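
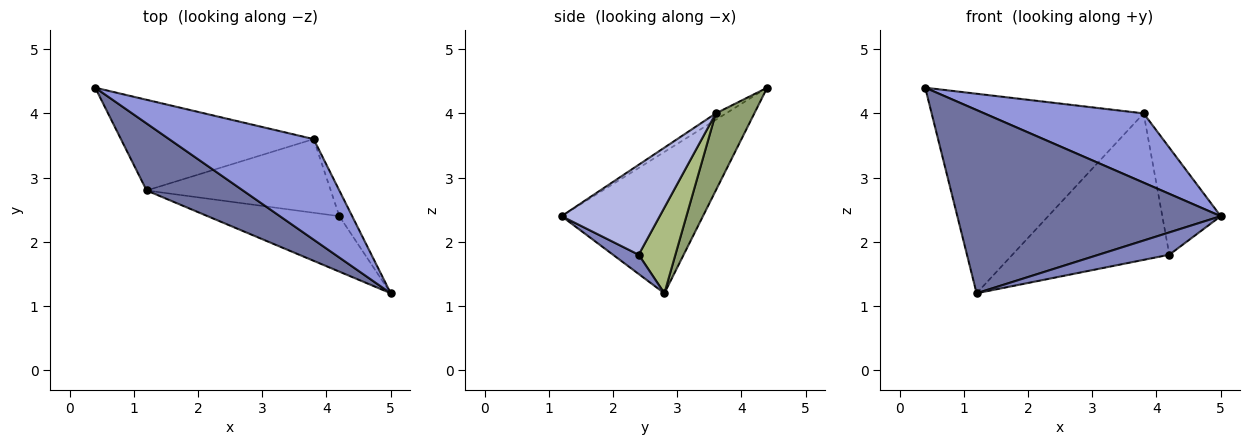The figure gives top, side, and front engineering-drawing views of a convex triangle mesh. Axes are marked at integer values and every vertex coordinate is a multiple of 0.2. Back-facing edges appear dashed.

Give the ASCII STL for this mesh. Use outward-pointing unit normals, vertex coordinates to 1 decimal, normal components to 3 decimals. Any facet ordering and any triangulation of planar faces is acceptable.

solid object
 facet normal -0.450 -0.839 0.307
  outer loop
   vertex 1.2 2.8 1.2
   vertex 5.0 1.2 2.4
   vertex 0.4 4.4 4.4
  endloop
 endfacet
 facet normal 0.135 -0.370 -0.919
  outer loop
   vertex 4.2 2.4 1.8
   vertex 5.0 1.2 2.4
   vertex 1.2 2.8 1.2
  endloop
 endfacet
 facet normal -0.037 -0.567 0.823
  outer loop
   vertex 3.8 3.6 4.0
   vertex 0.4 4.4 4.4
   vertex 5.0 1.2 2.4
  endloop
 endfacet
 facet normal 0.853 0.508 -0.122
  outer loop
   vertex 3.8 3.6 4.0
   vertex 5.0 1.2 2.4
   vertex 4.2 2.4 1.8
  endloop
 endfacet
 facet normal 0.163 0.898 -0.408
  outer loop
   vertex 3.8 3.6 4.0
   vertex 1.2 2.8 1.2
   vertex 0.4 4.4 4.4
  endloop
 endfacet
 facet normal 0.205 0.874 -0.440
  outer loop
   vertex 3.8 3.6 4.0
   vertex 4.2 2.4 1.8
   vertex 1.2 2.8 1.2
  endloop
 endfacet
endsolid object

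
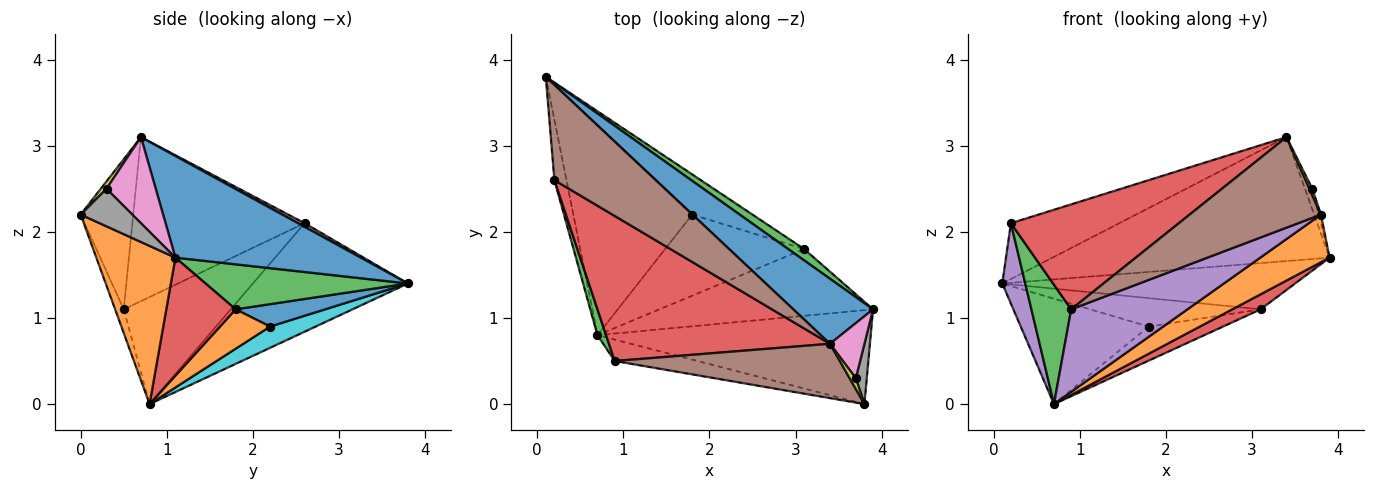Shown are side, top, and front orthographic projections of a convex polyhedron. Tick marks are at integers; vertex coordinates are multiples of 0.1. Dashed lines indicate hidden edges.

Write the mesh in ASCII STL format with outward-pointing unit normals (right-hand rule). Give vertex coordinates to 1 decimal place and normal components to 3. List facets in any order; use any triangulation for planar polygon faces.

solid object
 facet normal 0.510 0.762 0.400
  outer loop
   vertex 3.4 0.7 3.1
   vertex 3.9 1.1 1.7
   vertex 0.1 3.8 1.4
  endloop
 endfacet
 facet normal 0.459 -0.402 -0.792
  outer loop
   vertex 3.8 0.0 2.2
   vertex 0.7 0.8 0.0
   vertex 3.9 1.1 1.7
  endloop
 endfacet
 facet normal 0.557 0.806 0.198
  outer loop
   vertex 3.1 1.8 1.1
   vertex 0.1 3.8 1.4
   vertex 3.9 1.1 1.7
  endloop
 endfacet
 facet normal 0.474 -0.194 -0.859
  outer loop
   vertex 3.1 1.8 1.1
   vertex 3.9 1.1 1.7
   vertex 0.7 0.8 0.0
  endloop
 endfacet
 facet normal -0.983 -0.146 -0.109
  outer loop
   vertex 0.2 2.6 2.1
   vertex 0.1 3.8 1.4
   vertex 0.7 0.8 0.0
  endloop
 endfacet
 facet normal 0.031 0.506 0.862
  outer loop
   vertex 0.2 2.6 2.1
   vertex 3.4 0.7 3.1
   vertex 0.1 3.8 1.4
  endloop
 endfacet
 facet normal 0.920 0.138 0.368
  outer loop
   vertex 3.7 0.3 2.5
   vertex 3.9 1.1 1.7
   vertex 3.4 0.7 3.1
  endloop
 endfacet
 facet normal 0.959 0.040 0.280
  outer loop
   vertex 3.7 0.3 2.5
   vertex 3.8 0.0 2.2
   vertex 3.9 1.1 1.7
  endloop
 endfacet
 facet normal 0.717 -0.359 0.598
  outer loop
   vertex 3.7 0.3 2.5
   vertex 3.4 0.7 3.1
   vertex 3.8 0.0 2.2
  endloop
 endfacet
 facet normal 0.158 0.443 -0.882
  outer loop
   vertex 1.8 2.2 0.9
   vertex 0.7 0.8 0.0
   vertex 0.1 3.8 1.4
  endloop
 endfacet
 facet normal 0.290 0.553 -0.781
  outer loop
   vertex 1.8 2.2 0.9
   vertex 0.1 3.8 1.4
   vertex 3.1 1.8 1.1
  endloop
 endfacet
 facet normal 0.253 0.375 -0.892
  outer loop
   vertex 1.8 2.2 0.9
   vertex 3.1 1.8 1.1
   vertex 0.7 0.8 0.0
  endloop
 endfacet
 facet normal -0.935 -0.347 0.075
  outer loop
   vertex 0.9 0.5 1.1
   vertex 0.2 2.6 2.1
   vertex 0.7 0.8 0.0
  endloop
 endfacet
 facet normal -0.515 -0.502 0.694
  outer loop
   vertex 0.9 0.5 1.1
   vertex 3.4 0.7 3.1
   vertex 0.2 2.6 2.1
  endloop
 endfacet
 facet normal -0.072 -0.966 -0.250
  outer loop
   vertex 0.9 0.5 1.1
   vertex 0.7 0.8 0.0
   vertex 3.8 0.0 2.2
  endloop
 endfacet
 facet normal -0.324 -0.811 0.487
  outer loop
   vertex 0.9 0.5 1.1
   vertex 3.8 0.0 2.2
   vertex 3.4 0.7 3.1
  endloop
 endfacet
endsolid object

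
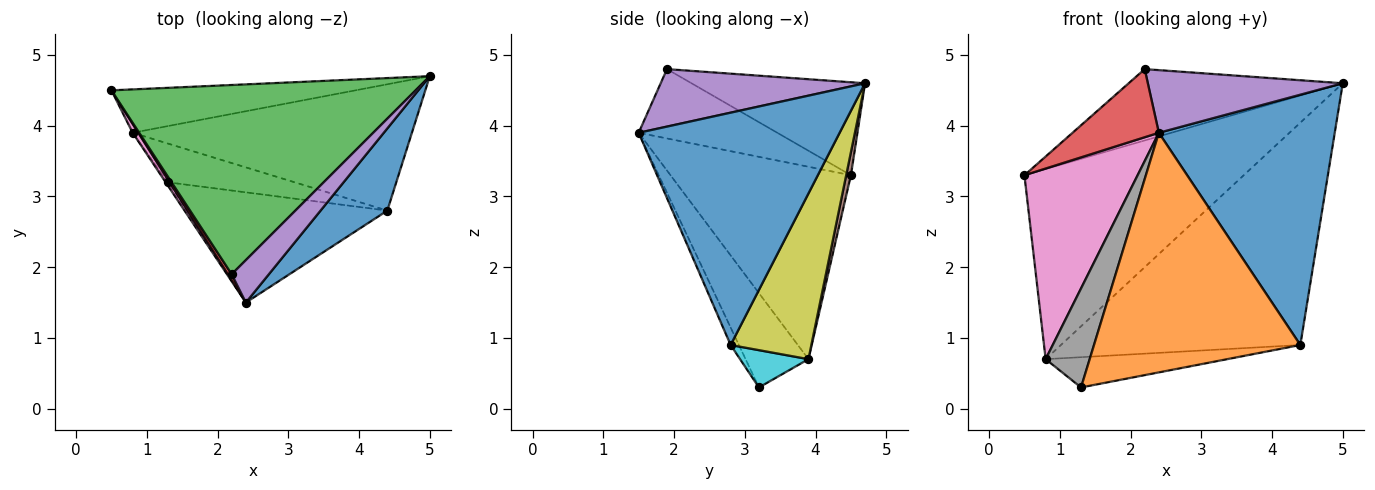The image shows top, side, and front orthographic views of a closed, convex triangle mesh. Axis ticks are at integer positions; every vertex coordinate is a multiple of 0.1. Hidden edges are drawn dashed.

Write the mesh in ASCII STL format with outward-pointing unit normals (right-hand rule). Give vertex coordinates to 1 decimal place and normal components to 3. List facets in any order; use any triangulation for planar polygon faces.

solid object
 facet normal 0.735 -0.644 0.211
  outer loop
   vertex 4.4 2.8 0.9
   vertex 5.0 4.7 4.6
   vertex 2.4 1.5 3.9
  endloop
 endfacet
 facet normal -0.036 -0.908 -0.418
  outer loop
   vertex 4.4 2.8 0.9
   vertex 2.4 1.5 3.9
   vertex 1.3 3.2 0.3
  endloop
 endfacet
 facet normal -0.275 0.339 0.900
  outer loop
   vertex 2.2 1.9 4.8
   vertex 5.0 4.7 4.6
   vertex 0.5 4.5 3.3
  endloop
 endfacet
 facet normal -0.848 -0.528 0.046
  outer loop
   vertex 2.2 1.9 4.8
   vertex 0.5 4.5 3.3
   vertex 2.4 1.5 3.9
  endloop
 endfacet
 facet normal 0.655 -0.625 0.424
  outer loop
   vertex 2.2 1.9 4.8
   vertex 2.4 1.5 3.9
   vertex 5.0 4.7 4.6
  endloop
 endfacet
 facet normal 0.021 0.975 -0.223
  outer loop
   vertex 0.8 3.9 0.7
   vertex 0.5 4.5 3.3
   vertex 5.0 4.7 4.6
  endloop
 endfacet
 facet normal -0.847 -0.531 0.025
  outer loop
   vertex 0.8 3.9 0.7
   vertex 2.4 1.5 3.9
   vertex 0.5 4.5 3.3
  endloop
 endfacet
 facet normal -0.819 -0.573 -0.020
  outer loop
   vertex 0.8 3.9 0.7
   vertex 1.3 3.2 0.3
   vertex 2.4 1.5 3.9
  endloop
 endfacet
 facet normal 0.281 0.834 -0.474
  outer loop
   vertex 0.8 3.9 0.7
   vertex 5.0 4.7 4.6
   vertex 4.4 2.8 0.9
  endloop
 endfacet
 facet normal 0.226 0.600 -0.767
  outer loop
   vertex 0.8 3.9 0.7
   vertex 4.4 2.8 0.9
   vertex 1.3 3.2 0.3
  endloop
 endfacet
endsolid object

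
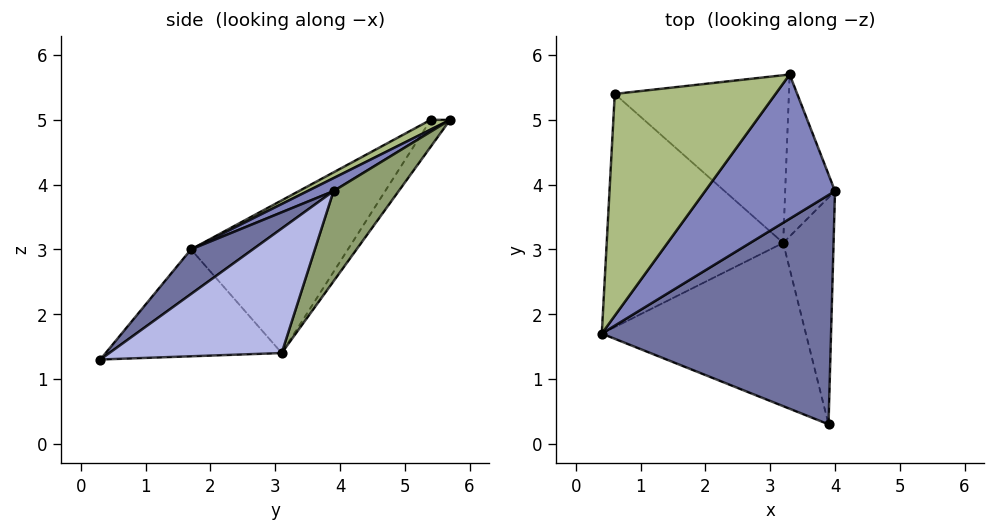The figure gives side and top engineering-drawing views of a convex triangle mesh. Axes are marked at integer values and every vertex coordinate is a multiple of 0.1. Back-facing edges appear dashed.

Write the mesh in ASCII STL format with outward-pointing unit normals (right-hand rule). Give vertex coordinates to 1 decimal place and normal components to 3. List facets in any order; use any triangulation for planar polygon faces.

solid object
 facet normal 0.155 -0.581 0.799
  outer loop
   vertex 3.9 0.3 1.3
   vertex 4.0 3.9 3.9
   vertex 0.4 1.7 3.0
  endloop
 endfacet
 facet normal 0.086 -0.495 0.865
  outer loop
   vertex 3.3 5.7 5.0
   vertex 0.4 1.7 3.0
   vertex 4.0 3.9 3.9
  endloop
 endfacet
 facet normal -0.462 -0.084 -0.883
  outer loop
   vertex 3.2 3.1 1.4
   vertex 3.9 0.3 1.3
   vertex 0.4 1.7 3.0
  endloop
 endfacet
 facet normal 0.900 0.238 -0.364
  outer loop
   vertex 3.2 3.1 1.4
   vertex 4.0 3.9 3.9
   vertex 3.9 0.3 1.3
  endloop
 endfacet
 facet normal 0.739 0.537 -0.408
  outer loop
   vertex 3.2 3.1 1.4
   vertex 3.3 5.7 5.0
   vertex 4.0 3.9 3.9
  endloop
 endfacet
 facet normal 0.053 -0.477 0.877
  outer loop
   vertex 0.6 5.4 5.0
   vertex 0.4 1.7 3.0
   vertex 3.3 5.7 5.0
  endloop
 endfacet
 facet normal -0.598 0.406 -0.691
  outer loop
   vertex 0.6 5.4 5.0
   vertex 3.2 3.1 1.4
   vertex 0.4 1.7 3.0
  endloop
 endfacet
 facet normal -0.090 0.809 -0.581
  outer loop
   vertex 0.6 5.4 5.0
   vertex 3.3 5.7 5.0
   vertex 3.2 3.1 1.4
  endloop
 endfacet
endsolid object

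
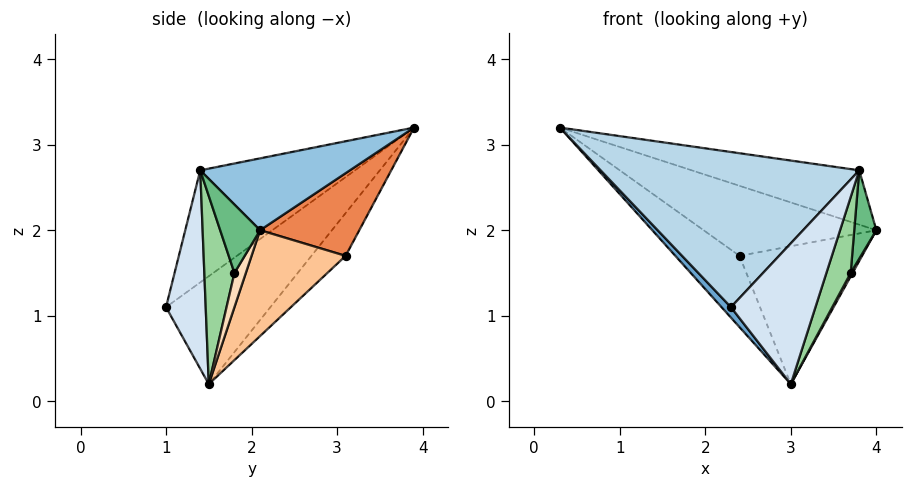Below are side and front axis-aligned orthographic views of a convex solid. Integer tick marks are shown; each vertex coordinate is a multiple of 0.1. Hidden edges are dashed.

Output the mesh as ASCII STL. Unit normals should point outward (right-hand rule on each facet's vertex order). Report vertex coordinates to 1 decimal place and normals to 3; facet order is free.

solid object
 facet normal -0.768 -0.069 -0.636
  outer loop
   vertex 3.0 1.5 0.2
   vertex 2.3 1.0 1.1
   vertex 0.3 3.9 3.2
  endloop
 endfacet
 facet normal 0.486 0.544 0.683
  outer loop
   vertex 3.8 1.4 2.7
   vertex 4.0 2.1 2.0
   vertex 0.3 3.9 3.2
  endloop
 endfacet
 facet normal -0.421 -0.704 0.571
  outer loop
   vertex 3.8 1.4 2.7
   vertex 0.3 3.9 3.2
   vertex 2.3 1.0 1.1
  endloop
 endfacet
 facet normal 0.419 -0.892 -0.170
  outer loop
   vertex 3.8 1.4 2.7
   vertex 2.3 1.0 1.1
   vertex 3.0 1.5 0.2
  endloop
 endfacet
 facet normal 0.485 0.844 0.228
  outer loop
   vertex 2.4 3.1 1.7
   vertex 0.3 3.9 3.2
   vertex 4.0 2.1 2.0
  endloop
 endfacet
 facet normal -0.312 0.585 -0.749
  outer loop
   vertex 2.4 3.1 1.7
   vertex 3.0 1.5 0.2
   vertex 0.3 3.9 3.2
  endloop
 endfacet
 facet normal 0.521 0.679 -0.516
  outer loop
   vertex 2.4 3.1 1.7
   vertex 4.0 2.1 2.0
   vertex 3.0 1.5 0.2
  endloop
 endfacet
 facet normal 0.885 -0.147 -0.442
  outer loop
   vertex 3.7 1.8 1.5
   vertex 3.0 1.5 0.2
   vertex 4.0 2.1 2.0
  endloop
 endfacet
 facet normal 0.852 -0.472 -0.228
  outer loop
   vertex 3.7 1.8 1.5
   vertex 4.0 2.1 2.0
   vertex 3.8 1.4 2.7
  endloop
 endfacet
 facet normal 0.751 -0.606 -0.264
  outer loop
   vertex 3.7 1.8 1.5
   vertex 3.8 1.4 2.7
   vertex 3.0 1.5 0.2
  endloop
 endfacet
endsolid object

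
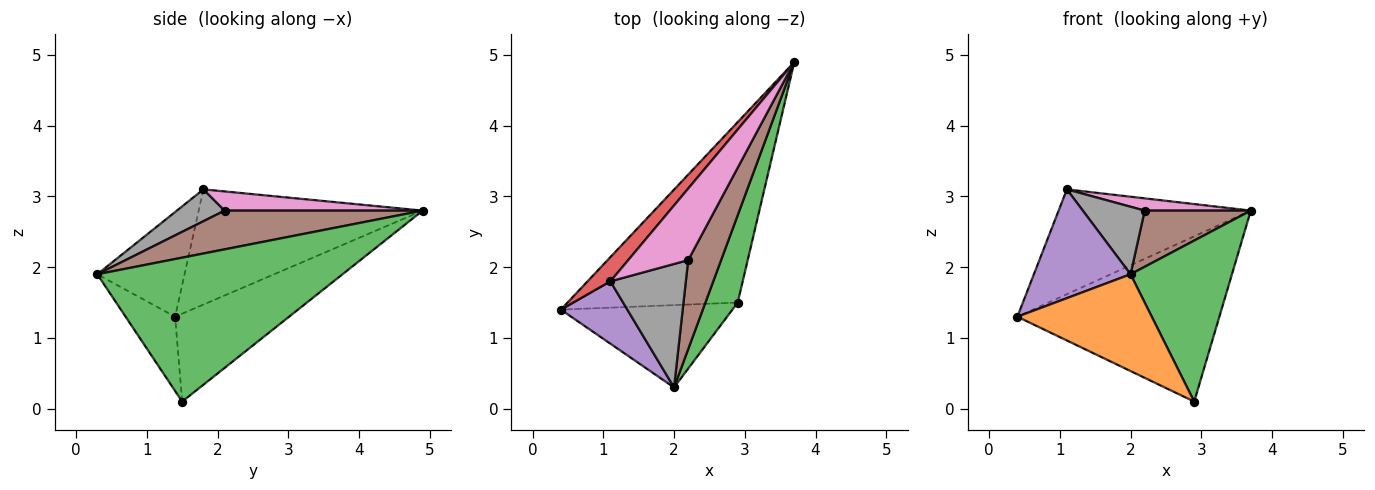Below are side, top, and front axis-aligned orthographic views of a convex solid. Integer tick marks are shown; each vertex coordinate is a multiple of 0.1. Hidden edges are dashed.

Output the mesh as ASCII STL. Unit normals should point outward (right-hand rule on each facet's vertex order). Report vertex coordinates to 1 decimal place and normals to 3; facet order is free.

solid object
 facet normal -0.356 0.631 -0.689
  outer loop
   vertex 2.9 1.5 0.1
   vertex 0.4 1.4 1.3
   vertex 3.7 4.9 2.8
  endloop
 endfacet
 facet normal -0.270 -0.733 -0.624
  outer loop
   vertex 2.9 1.5 0.1
   vertex 2.0 0.3 1.9
   vertex 0.4 1.4 1.3
  endloop
 endfacet
 facet normal 0.905 -0.374 0.203
  outer loop
   vertex 2.9 1.5 0.1
   vertex 3.7 4.9 2.8
   vertex 2.0 0.3 1.9
  endloop
 endfacet
 facet normal -0.751 0.644 0.149
  outer loop
   vertex 1.1 1.8 3.1
   vertex 3.7 4.9 2.8
   vertex 0.4 1.4 1.3
  endloop
 endfacet
 facet normal -0.616 -0.683 0.392
  outer loop
   vertex 1.1 1.8 3.1
   vertex 0.4 1.4 1.3
   vertex 2.0 0.3 1.9
  endloop
 endfacet
 facet normal 0.706 -0.378 0.599
  outer loop
   vertex 2.2 2.1 2.8
   vertex 2.0 0.3 1.9
   vertex 3.7 4.9 2.8
  endloop
 endfacet
 facet normal 0.300 -0.161 0.940
  outer loop
   vertex 2.2 2.1 2.8
   vertex 3.7 4.9 2.8
   vertex 1.1 1.8 3.1
  endloop
 endfacet
 facet normal 0.347 -0.450 0.823
  outer loop
   vertex 2.2 2.1 2.8
   vertex 1.1 1.8 3.1
   vertex 2.0 0.3 1.9
  endloop
 endfacet
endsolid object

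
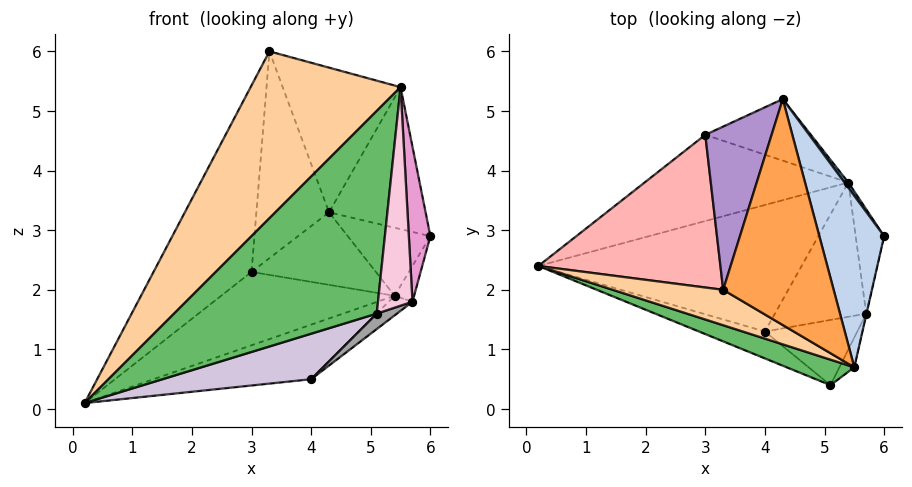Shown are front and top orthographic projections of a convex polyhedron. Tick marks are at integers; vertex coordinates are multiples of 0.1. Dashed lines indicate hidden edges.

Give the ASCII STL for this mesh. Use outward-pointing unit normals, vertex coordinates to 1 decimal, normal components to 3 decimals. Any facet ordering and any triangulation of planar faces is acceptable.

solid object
 facet normal 0.807 0.589 0.046
  outer loop
   vertex 5.4 3.8 1.9
   vertex 4.3 5.2 3.3
   vertex 6.0 2.9 2.9
  endloop
 endfacet
 facet normal 0.722 0.441 0.533
  outer loop
   vertex 5.5 0.7 5.4
   vertex 6.0 2.9 2.9
   vertex 4.3 5.2 3.3
  endloop
 endfacet
 facet normal 0.481 0.473 0.738
  outer loop
   vertex 5.5 0.7 5.4
   vertex 4.3 5.2 3.3
   vertex 3.3 2.0 6.0
  endloop
 endfacet
 facet normal -0.462 -0.867 0.184
  outer loop
   vertex 5.5 0.7 5.4
   vertex 3.3 2.0 6.0
   vertex 0.2 2.4 0.1
  endloop
 endfacet
 facet normal -0.405 -0.907 0.114
  outer loop
   vertex 5.5 0.7 5.4
   vertex 0.2 2.4 0.1
   vertex 5.1 0.4 1.6
  endloop
 endfacet
 facet normal 0.089 0.646 -0.759
  outer loop
   vertex 3.0 4.6 2.3
   vertex 5.4 3.8 1.9
   vertex 0.2 2.4 0.1
  endloop
 endfacet
 facet normal 0.145 0.754 -0.641
  outer loop
   vertex 3.0 4.6 2.3
   vertex 4.3 5.2 3.3
   vertex 5.4 3.8 1.9
  endloop
 endfacet
 facet normal -0.742 0.519 0.425
  outer loop
   vertex 3.0 4.6 2.3
   vertex 0.2 2.4 0.1
   vertex 3.3 2.0 6.0
  endloop
 endfacet
 facet normal -0.643 0.601 0.475
  outer loop
   vertex 3.0 4.6 2.3
   vertex 3.3 2.0 6.0
   vertex 4.3 5.2 3.3
  endloop
 endfacet
 facet normal -0.192 -0.845 -0.499
  outer loop
   vertex 4.0 1.3 0.5
   vertex 5.1 0.4 1.6
   vertex 0.2 2.4 0.1
  endloop
 endfacet
 facet normal 0.207 0.387 -0.898
  outer loop
   vertex 4.0 1.3 0.5
   vertex 0.2 2.4 0.1
   vertex 5.4 3.8 1.9
  endloop
 endfacet
 facet normal 0.900 0.141 -0.413
  outer loop
   vertex 5.7 1.6 1.8
   vertex 5.4 3.8 1.9
   vertex 6.0 2.9 2.9
  endloop
 endfacet
 facet normal 0.975 -0.223 -0.002
  outer loop
   vertex 5.7 1.6 1.8
   vertex 6.0 2.9 2.9
   vertex 5.5 0.7 5.4
  endloop
 endfacet
 facet normal 0.897 -0.438 -0.060
  outer loop
   vertex 5.7 1.6 1.8
   vertex 5.5 0.7 5.4
   vertex 5.1 0.4 1.6
  endloop
 endfacet
 facet normal 0.617 -0.181 -0.766
  outer loop
   vertex 5.7 1.6 1.8
   vertex 5.1 0.4 1.6
   vertex 4.0 1.3 0.5
  endloop
 endfacet
 facet normal 0.590 0.117 -0.799
  outer loop
   vertex 5.7 1.6 1.8
   vertex 4.0 1.3 0.5
   vertex 5.4 3.8 1.9
  endloop
 endfacet
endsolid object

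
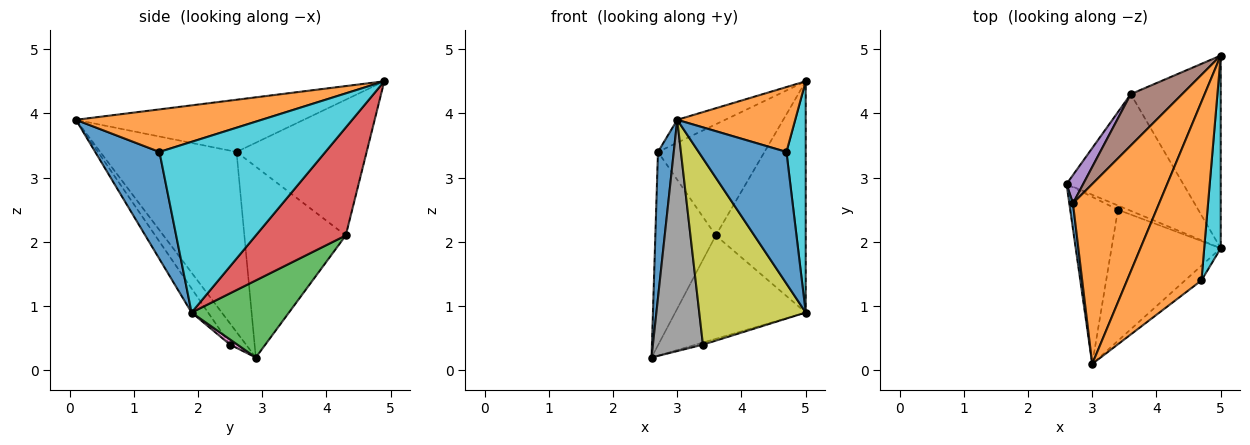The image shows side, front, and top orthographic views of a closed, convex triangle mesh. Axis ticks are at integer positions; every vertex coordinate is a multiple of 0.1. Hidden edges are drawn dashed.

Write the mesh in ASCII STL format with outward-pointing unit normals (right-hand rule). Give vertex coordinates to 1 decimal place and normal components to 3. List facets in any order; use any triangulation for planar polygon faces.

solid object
 facet normal -0.993 -0.115 0.020
  outer loop
   vertex 2.7 2.6 3.4
   vertex 2.6 2.9 0.2
   vertex 3.0 0.1 3.9
  endloop
 endfacet
 facet normal -0.515 0.108 0.850
  outer loop
   vertex 2.7 2.6 3.4
   vertex 3.0 0.1 3.9
   vertex 5.0 4.9 4.5
  endloop
 endfacet
 facet normal 0.443 0.594 -0.671
  outer loop
   vertex 3.6 4.3 2.1
   vertex 5.0 1.9 0.9
   vertex 2.6 2.9 0.2
  endloop
 endfacet
 facet normal 0.609 0.609 -0.508
  outer loop
   vertex 3.6 4.3 2.1
   vertex 5.0 4.9 4.5
   vertex 5.0 1.9 0.9
  endloop
 endfacet
 facet normal -0.857 0.511 0.075
  outer loop
   vertex 3.6 4.3 2.1
   vertex 2.6 2.9 0.2
   vertex 2.7 2.6 3.4
  endloop
 endfacet
 facet normal -0.742 0.608 0.281
  outer loop
   vertex 3.6 4.3 2.1
   vertex 2.7 2.6 3.4
   vertex 5.0 4.9 4.5
  endloop
 endfacet
 facet normal 0.408 0.408 -0.816
  outer loop
   vertex 3.4 2.5 0.4
   vertex 2.6 2.9 0.2
   vertex 5.0 1.9 0.9
  endloop
 endfacet
 facet normal -0.251 -0.785 -0.567
  outer loop
   vertex 3.4 2.5 0.4
   vertex 3.0 0.1 3.9
   vertex 2.6 2.9 0.2
  endloop
 endfacet
 facet normal -0.126 -0.811 -0.571
  outer loop
   vertex 3.4 2.5 0.4
   vertex 5.0 1.9 0.9
   vertex 3.0 0.1 3.9
  endloop
 endfacet
 facet normal 0.989 -0.115 0.096
  outer loop
   vertex 4.7 1.4 3.4
   vertex 5.0 1.9 0.9
   vertex 5.0 4.9 4.5
  endloop
 endfacet
 facet normal 0.588 -0.804 -0.090
  outer loop
   vertex 4.7 1.4 3.4
   vertex 3.0 0.1 3.9
   vertex 5.0 1.9 0.9
  endloop
 endfacet
 facet normal 0.473 -0.301 0.828
  outer loop
   vertex 4.7 1.4 3.4
   vertex 5.0 4.9 4.5
   vertex 3.0 0.1 3.9
  endloop
 endfacet
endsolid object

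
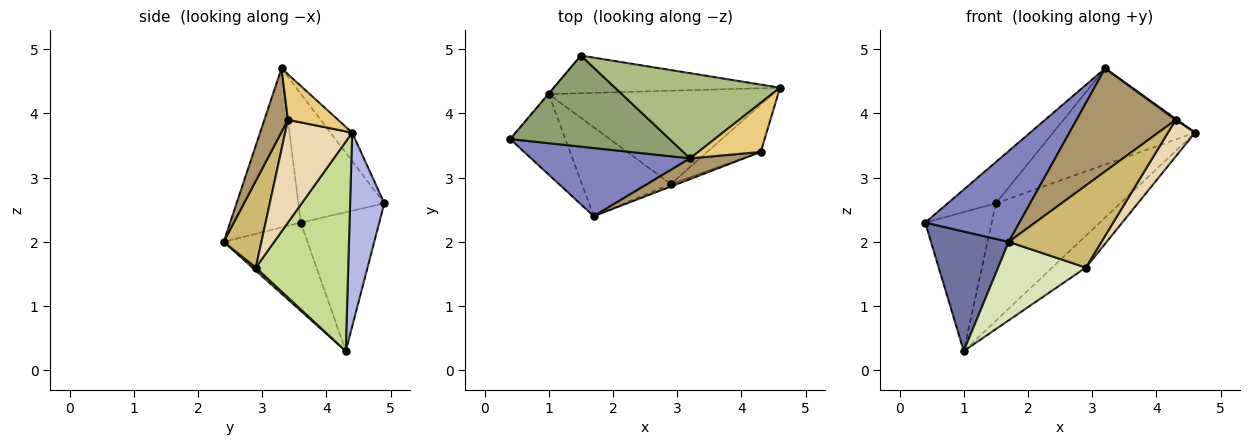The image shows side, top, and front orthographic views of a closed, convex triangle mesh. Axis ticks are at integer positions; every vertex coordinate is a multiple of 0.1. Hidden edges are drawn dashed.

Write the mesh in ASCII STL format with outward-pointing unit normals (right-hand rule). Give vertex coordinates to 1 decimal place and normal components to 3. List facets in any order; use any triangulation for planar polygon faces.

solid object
 facet normal -0.667 -0.618 -0.416
  outer loop
   vertex 1.0 4.3 0.3
   vertex 1.7 2.4 2.0
   vertex 0.4 3.6 2.3
  endloop
 endfacet
 facet normal -0.514 -0.686 0.514
  outer loop
   vertex 3.2 3.3 4.7
   vertex 0.4 3.6 2.3
   vertex 1.7 2.4 2.0
  endloop
 endfacet
 facet normal -0.763 0.646 -0.003
  outer loop
   vertex 1.5 4.9 2.6
   vertex 1.0 4.3 0.3
   vertex 0.4 3.6 2.3
  endloop
 endfacet
 facet normal 0.253 0.921 -0.295
  outer loop
   vertex 1.5 4.9 2.6
   vertex 4.6 4.4 3.7
   vertex 1.0 4.3 0.3
  endloop
 endfacet
 facet normal -0.593 0.333 0.733
  outer loop
   vertex 1.5 4.9 2.6
   vertex 0.4 3.6 2.3
   vertex 3.2 3.3 4.7
  endloop
 endfacet
 facet normal -0.114 0.744 0.659
  outer loop
   vertex 1.5 4.9 2.6
   vertex 3.2 3.3 4.7
   vertex 4.6 4.4 3.7
  endloop
 endfacet
 facet normal 0.663 0.241 -0.709
  outer loop
   vertex 2.9 2.9 1.6
   vertex 1.0 4.3 0.3
   vertex 4.6 4.4 3.7
  endloop
 endfacet
 facet normal 0.026 -0.661 -0.750
  outer loop
   vertex 2.9 2.9 1.6
   vertex 1.7 2.4 2.0
   vertex 1.0 4.3 0.3
  endloop
 endfacet
 facet normal 0.227 -0.955 0.192
  outer loop
   vertex 4.3 3.4 3.9
   vertex 3.2 3.3 4.7
   vertex 1.7 2.4 2.0
  endloop
 endfacet
 facet normal 0.377 -0.926 -0.028
  outer loop
   vertex 4.3 3.4 3.9
   vertex 1.7 2.4 2.0
   vertex 2.9 2.9 1.6
  endloop
 endfacet
 facet normal 0.589 -0.015 0.808
  outer loop
   vertex 4.3 3.4 3.9
   vertex 4.6 4.4 3.7
   vertex 3.2 3.3 4.7
  endloop
 endfacet
 facet normal 0.835 -0.337 -0.435
  outer loop
   vertex 4.3 3.4 3.9
   vertex 2.9 2.9 1.6
   vertex 4.6 4.4 3.7
  endloop
 endfacet
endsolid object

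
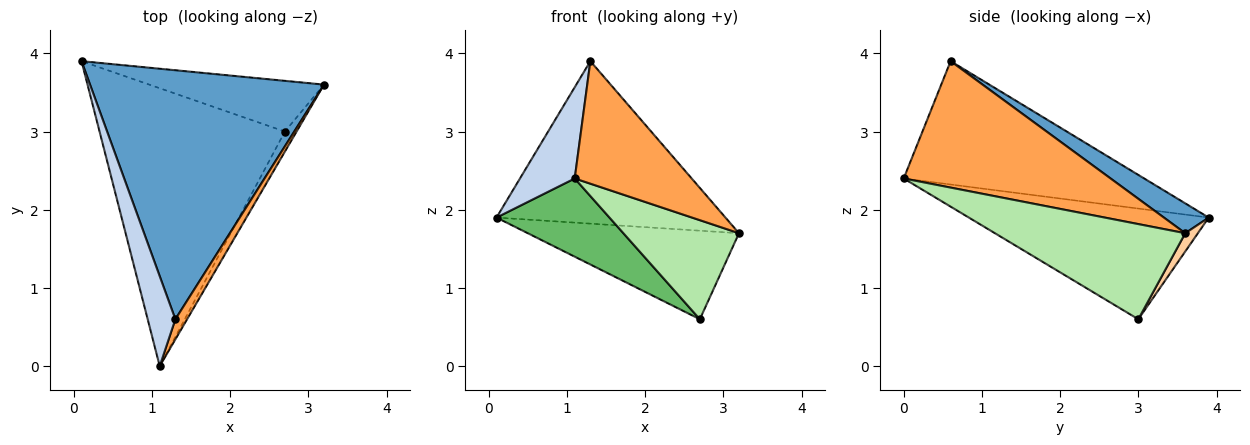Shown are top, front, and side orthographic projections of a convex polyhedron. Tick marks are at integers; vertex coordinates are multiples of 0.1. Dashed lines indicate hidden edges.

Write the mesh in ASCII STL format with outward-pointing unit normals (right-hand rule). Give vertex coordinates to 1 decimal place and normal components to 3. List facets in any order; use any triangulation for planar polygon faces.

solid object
 facet normal 0.106 0.543 0.833
  outer loop
   vertex 1.3 0.6 3.9
   vertex 3.2 3.6 1.7
   vertex 0.1 3.9 1.9
  endloop
 endfacet
 facet normal -0.953 -0.217 0.214
  outer loop
   vertex 1.3 0.6 3.9
   vertex 0.1 3.9 1.9
   vertex 1.1 0.0 2.4
  endloop
 endfacet
 facet normal 0.868 -0.491 0.081
  outer loop
   vertex 1.3 0.6 3.9
   vertex 1.1 0.0 2.4
   vertex 3.2 3.6 1.7
  endloop
 endfacet
 facet normal 0.052 0.867 -0.496
  outer loop
   vertex 2.7 3.0 0.6
   vertex 0.1 3.9 1.9
   vertex 3.2 3.6 1.7
  endloop
 endfacet
 facet normal -0.499 -0.235 -0.834
  outer loop
   vertex 2.7 3.0 0.6
   vertex 1.1 0.0 2.4
   vertex 0.1 3.9 1.9
  endloop
 endfacet
 facet normal 0.850 -0.516 -0.105
  outer loop
   vertex 2.7 3.0 0.6
   vertex 3.2 3.6 1.7
   vertex 1.1 0.0 2.4
  endloop
 endfacet
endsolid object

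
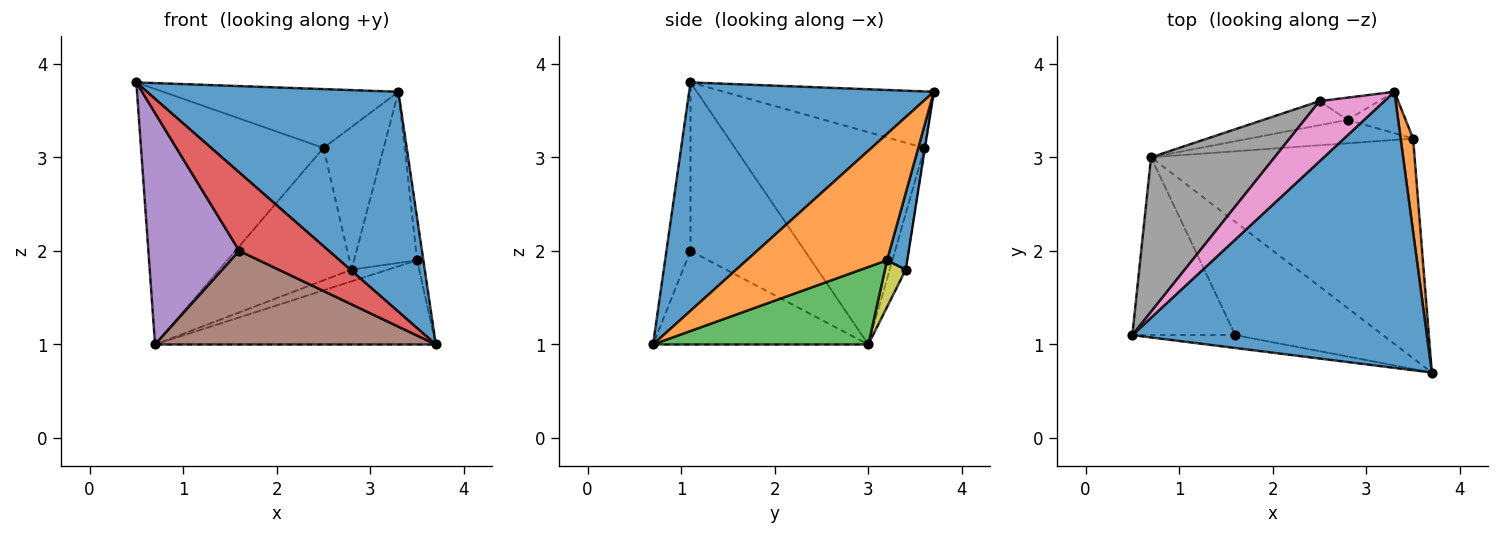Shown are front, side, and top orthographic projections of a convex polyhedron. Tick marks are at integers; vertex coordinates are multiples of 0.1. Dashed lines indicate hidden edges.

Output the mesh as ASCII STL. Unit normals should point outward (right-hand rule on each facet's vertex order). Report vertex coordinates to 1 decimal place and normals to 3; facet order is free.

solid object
 facet normal 0.519 -0.533 0.669
  outer loop
   vertex 3.3 3.7 3.7
   vertex 0.5 1.1 3.8
   vertex 3.7 0.7 1.0
  endloop
 endfacet
 facet normal 0.994 0.044 0.098
  outer loop
   vertex 3.5 3.2 1.9
   vertex 3.3 3.7 3.7
   vertex 3.7 0.7 1.0
  endloop
 endfacet
 facet normal 0.265 0.345 -0.900
  outer loop
   vertex 3.5 3.2 1.9
   vertex 3.7 0.7 1.0
   vertex 0.7 3.0 1.0
  endloop
 endfacet
 facet normal -0.256 -0.954 -0.157
  outer loop
   vertex 1.6 1.1 2.0
   vertex 3.7 0.7 1.0
   vertex 0.5 1.1 3.8
  endloop
 endfacet
 facet normal -0.706 -0.562 -0.431
  outer loop
   vertex 1.6 1.1 2.0
   vertex 0.5 1.1 3.8
   vertex 0.7 3.0 1.0
  endloop
 endfacet
 facet normal -0.439 -0.572 -0.693
  outer loop
   vertex 1.6 1.1 2.0
   vertex 0.7 3.0 1.0
   vertex 3.7 0.7 1.0
  endloop
 endfacet
 facet normal -0.529 0.593 0.607
  outer loop
   vertex 2.5 3.6 3.1
   vertex 0.5 1.1 3.8
   vertex 3.3 3.7 3.7
  endloop
 endfacet
 facet normal -0.664 0.640 0.387
  outer loop
   vertex 2.5 3.6 3.1
   vertex 0.7 3.0 1.0
   vertex 0.5 1.1 3.8
  endloop
 endfacet
 facet normal 0.248 0.433 -0.867
  outer loop
   vertex 2.8 3.4 1.8
   vertex 3.5 3.2 1.9
   vertex 0.7 3.0 1.0
  endloop
 endfacet
 facet normal -0.118 0.977 -0.178
  outer loop
   vertex 2.8 3.4 1.8
   vertex 0.7 3.0 1.0
   vertex 2.5 3.6 3.1
  endloop
 endfacet
 facet normal 0.297 0.928 -0.225
  outer loop
   vertex 2.8 3.4 1.8
   vertex 3.3 3.7 3.7
   vertex 3.5 3.2 1.9
  endloop
 endfacet
 facet normal -0.008 0.988 -0.154
  outer loop
   vertex 2.8 3.4 1.8
   vertex 2.5 3.6 3.1
   vertex 3.3 3.7 3.7
  endloop
 endfacet
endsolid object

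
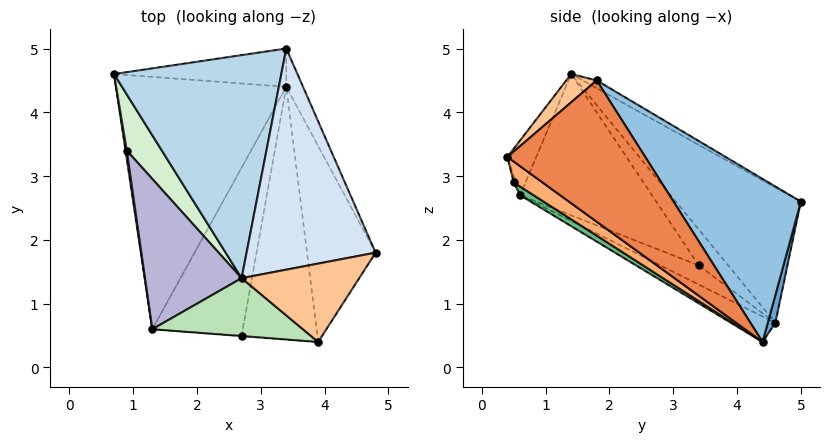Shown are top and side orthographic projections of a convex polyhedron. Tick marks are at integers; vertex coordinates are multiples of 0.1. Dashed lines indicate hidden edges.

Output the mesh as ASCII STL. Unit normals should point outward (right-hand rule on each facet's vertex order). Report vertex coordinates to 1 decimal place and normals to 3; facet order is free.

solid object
 facet normal 0.042 0.964 -0.263
  outer loop
   vertex 3.4 4.4 0.4
   vertex 0.7 4.6 0.7
   vertex 3.4 5.0 2.6
  endloop
 endfacet
 facet normal 0.932 0.351 -0.096
  outer loop
   vertex 3.4 4.4 0.4
   vertex 3.4 5.0 2.6
   vertex 4.8 1.8 4.5
  endloop
 endfacet
 facet normal -0.550 0.485 0.680
  outer loop
   vertex 2.7 1.4 4.6
   vertex 3.4 5.0 2.6
   vertex 0.7 4.6 0.7
  endloop
 endfacet
 facet normal -0.052 0.493 0.869
  outer loop
   vertex 2.7 1.4 4.6
   vertex 4.8 1.8 4.5
   vertex 3.4 5.0 2.6
  endloop
 endfacet
 facet normal 0.881 -0.200 -0.428
  outer loop
   vertex 3.9 0.4 3.3
   vertex 3.4 4.4 0.4
   vertex 4.8 1.8 4.5
  endloop
 endfacet
 facet normal 0.221 -0.554 -0.802
  outer loop
   vertex 3.9 0.4 3.3
   vertex 2.7 0.5 2.9
   vertex 3.4 4.4 0.4
  endloop
 endfacet
 facet normal 0.167 -0.701 0.693
  outer loop
   vertex 3.9 0.4 3.3
   vertex 4.8 1.8 4.5
   vertex 2.7 1.4 4.6
  endloop
 endfacet
 facet normal -0.132 -0.459 -0.879
  outer loop
   vertex 1.3 0.6 2.7
   vertex 0.7 4.6 0.7
   vertex 3.4 4.4 0.4
  endloop
 endfacet
 facet normal 0.080 -0.548 -0.833
  outer loop
   vertex 1.3 0.6 2.7
   vertex 3.4 4.4 0.4
   vertex 2.7 0.5 2.9
  endloop
 endfacet
 facet normal -0.062 -0.996 -0.062
  outer loop
   vertex 1.3 0.6 2.7
   vertex 2.7 0.5 2.9
   vertex 3.9 0.4 3.3
  endloop
 endfacet
 facet normal -0.179 -0.853 0.491
  outer loop
   vertex 1.3 0.6 2.7
   vertex 3.9 0.4 3.3
   vertex 2.7 1.4 4.6
  endloop
 endfacet
 facet normal -0.663 0.376 0.648
  outer loop
   vertex 0.9 3.4 1.6
   vertex 2.7 1.4 4.6
   vertex 0.7 4.6 0.7
  endloop
 endfacet
 facet normal -0.991 -0.116 0.066
  outer loop
   vertex 0.9 3.4 1.6
   vertex 0.7 4.6 0.7
   vertex 1.3 0.6 2.7
  endloop
 endfacet
 facet normal -0.821 0.103 0.561
  outer loop
   vertex 0.9 3.4 1.6
   vertex 1.3 0.6 2.7
   vertex 2.7 1.4 4.6
  endloop
 endfacet
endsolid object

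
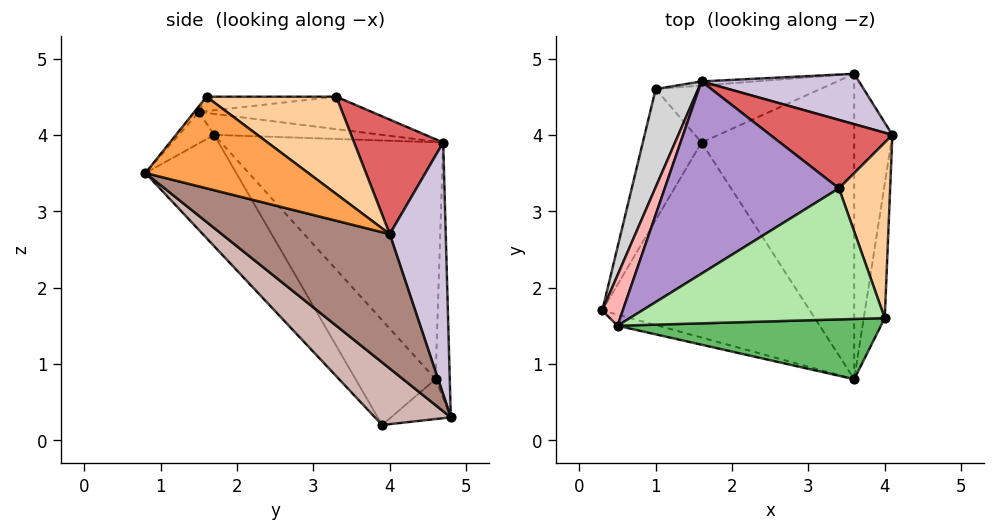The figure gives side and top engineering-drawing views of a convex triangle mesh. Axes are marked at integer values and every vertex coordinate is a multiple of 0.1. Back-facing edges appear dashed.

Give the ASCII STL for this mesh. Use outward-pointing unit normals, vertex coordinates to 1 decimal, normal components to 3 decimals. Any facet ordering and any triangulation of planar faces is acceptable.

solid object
 facet normal -0.296 -0.779 -0.552
  outer loop
   vertex 1.6 3.9 0.2
   vertex 3.6 0.8 3.5
   vertex 0.3 1.7 4.0
  endloop
 endfacet
 facet normal -0.297 -0.874 -0.385
  outer loop
   vertex 0.5 1.5 4.3
   vertex 0.3 1.7 4.0
   vertex 3.6 0.8 3.5
  endloop
 endfacet
 facet normal 0.954 -0.204 -0.219
  outer loop
   vertex 4.0 1.6 4.5
   vertex 3.6 0.8 3.5
   vertex 4.1 4.0 2.7
  endloop
 endfacet
 facet normal 0.845 0.298 0.444
  outer loop
   vertex 4.0 1.6 4.5
   vertex 4.1 4.0 2.7
   vertex 3.4 3.3 4.5
  endloop
 endfacet
 facet normal -0.014 -0.778 0.628
  outer loop
   vertex 4.0 1.6 4.5
   vertex 0.5 1.5 4.3
   vertex 3.6 0.8 3.5
  endloop
 endfacet
 facet normal -0.056 -0.020 0.998
  outer loop
   vertex 4.0 1.6 4.5
   vertex 3.4 3.3 4.5
   vertex 0.5 1.5 4.3
  endloop
 endfacet
 facet normal 0.440 0.766 0.469
  outer loop
   vertex 1.6 4.7 3.9
   vertex 3.4 3.3 4.5
   vertex 4.1 4.0 2.7
  endloop
 endfacet
 facet normal -0.679 0.316 0.663
  outer loop
   vertex 1.6 4.7 3.9
   vertex 0.3 1.7 4.0
   vertex 0.5 1.5 4.3
  endloop
 endfacet
 facet normal -0.180 0.183 0.967
  outer loop
   vertex 1.6 4.7 3.9
   vertex 0.5 1.5 4.3
   vertex 3.4 3.3 4.5
  endloop
 endfacet
 facet normal 0.362 0.904 0.226
  outer loop
   vertex 3.6 4.8 0.3
   vertex 1.6 4.7 3.9
   vertex 4.1 4.0 2.7
  endloop
 endfacet
 facet normal 0.940 -0.214 -0.267
  outer loop
   vertex 3.6 4.8 0.3
   vertex 4.1 4.0 2.7
   vertex 3.6 0.8 3.5
  endloop
 endfacet
 facet normal 0.305 -0.595 -0.744
  outer loop
   vertex 3.6 4.8 0.3
   vertex 3.6 0.8 3.5
   vertex 1.6 3.9 0.2
  endloop
 endfacet
 facet normal -0.199 0.534 -0.822
  outer loop
   vertex 1.0 4.6 0.8
   vertex 3.6 4.8 0.3
   vertex 1.6 3.9 0.2
  endloop
 endfacet
 facet normal -0.080 0.997 -0.017
  outer loop
   vertex 1.0 4.6 0.8
   vertex 1.6 4.7 3.9
   vertex 3.6 4.8 0.3
  endloop
 endfacet
 facet normal -0.829 -0.312 -0.464
  outer loop
   vertex 1.0 4.6 0.8
   vertex 1.6 3.9 0.2
   vertex 0.3 1.7 4.0
  endloop
 endfacet
 facet normal -0.903 0.397 0.162
  outer loop
   vertex 1.0 4.6 0.8
   vertex 0.3 1.7 4.0
   vertex 1.6 4.7 3.9
  endloop
 endfacet
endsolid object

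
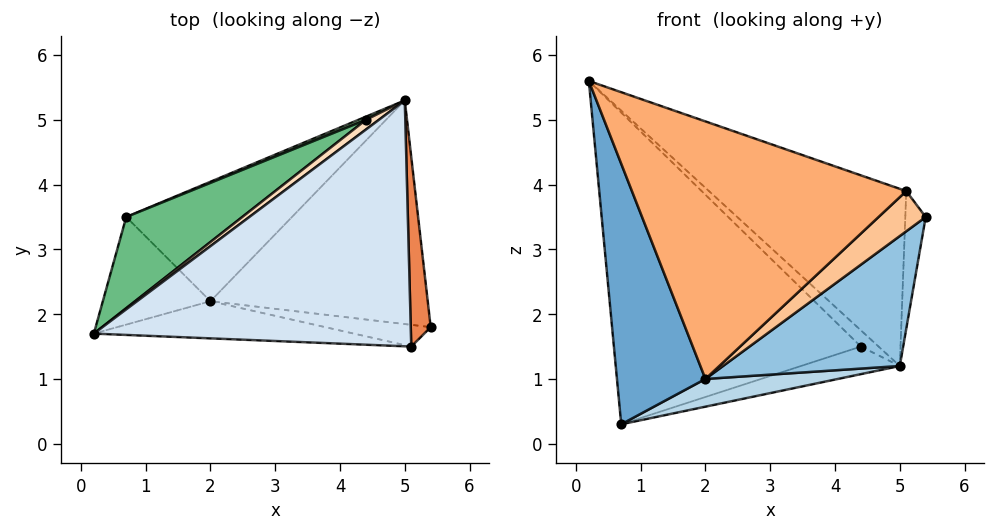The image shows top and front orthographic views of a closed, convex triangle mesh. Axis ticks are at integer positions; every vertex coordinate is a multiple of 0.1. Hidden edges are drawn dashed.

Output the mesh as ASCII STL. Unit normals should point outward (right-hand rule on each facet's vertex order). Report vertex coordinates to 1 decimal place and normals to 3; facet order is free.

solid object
 facet normal -0.584 -0.751 -0.310
  outer loop
   vertex 2.0 2.2 1.0
   vertex 0.2 1.7 5.6
   vertex 0.7 3.5 0.3
  endloop
 endfacet
 facet normal 0.500 -0.435 -0.749
  outer loop
   vertex 2.0 2.2 1.0
   vertex 5.0 5.3 1.2
   vertex 5.4 1.8 3.5
  endloop
 endfacet
 facet normal 0.286 -0.217 -0.933
  outer loop
   vertex 2.0 2.2 1.0
   vertex 0.7 3.5 0.3
   vertex 5.0 5.3 1.2
  endloop
 endfacet
 facet normal 0.292 0.559 0.776
  outer loop
   vertex 5.1 1.5 3.9
   vertex 5.0 5.3 1.2
   vertex 0.2 1.7 5.6
  endloop
 endfacet
 facet normal 0.441 0.528 0.726
  outer loop
   vertex 5.1 1.5 3.9
   vertex 5.4 1.8 3.5
   vertex 5.0 5.3 1.2
  endloop
 endfacet
 facet normal -0.090 -0.986 -0.142
  outer loop
   vertex 5.1 1.5 3.9
   vertex 0.2 1.7 5.6
   vertex 2.0 2.2 1.0
  endloop
 endfacet
 facet normal 0.239 -0.854 -0.462
  outer loop
   vertex 5.1 1.5 3.9
   vertex 2.0 2.2 1.0
   vertex 5.4 1.8 3.5
  endloop
 endfacet
 facet normal -0.169 0.845 0.507
  outer loop
   vertex 4.4 5.0 1.5
   vertex 0.2 1.7 5.6
   vertex 5.0 5.3 1.2
  endloop
 endfacet
 facet normal -0.433 0.865 0.253
  outer loop
   vertex 4.4 5.0 1.5
   vertex 0.7 3.5 0.3
   vertex 0.2 1.7 5.6
  endloop
 endfacet
 facet normal -0.403 0.909 0.104
  outer loop
   vertex 4.4 5.0 1.5
   vertex 5.0 5.3 1.2
   vertex 0.7 3.5 0.3
  endloop
 endfacet
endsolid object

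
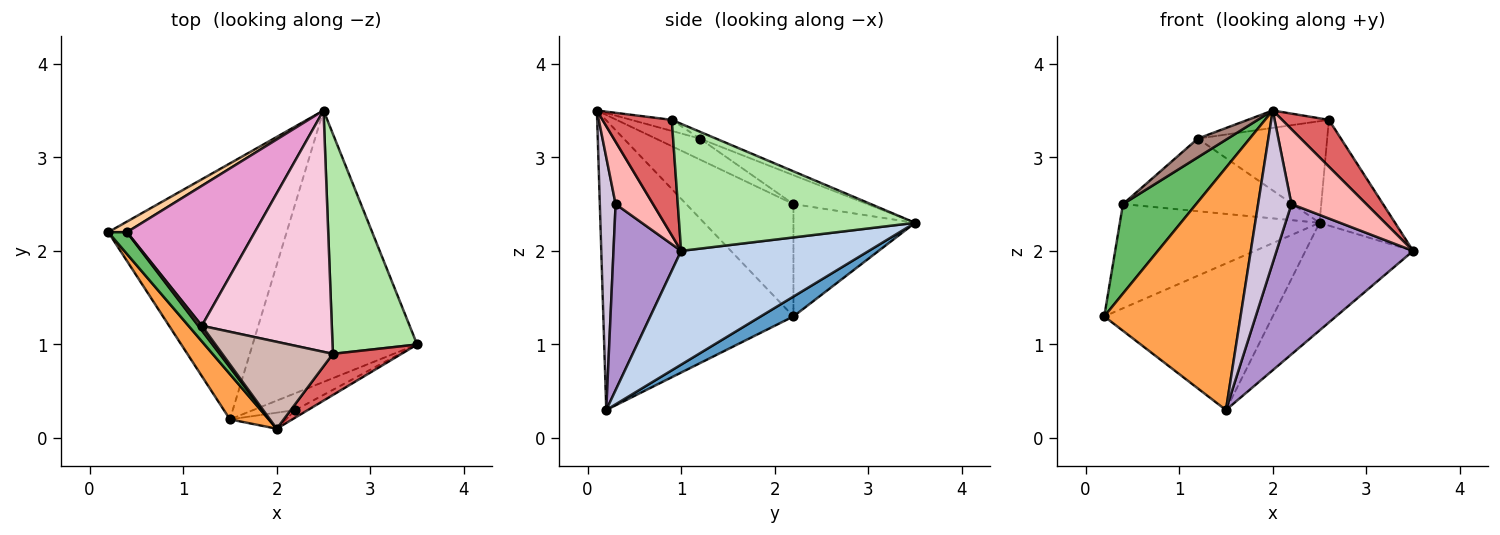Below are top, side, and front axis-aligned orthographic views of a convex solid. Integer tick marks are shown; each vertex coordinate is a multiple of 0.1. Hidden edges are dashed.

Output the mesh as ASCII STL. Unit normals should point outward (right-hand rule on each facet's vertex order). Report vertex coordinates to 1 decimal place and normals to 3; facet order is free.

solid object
 facet normal 0.096 0.494 -0.864
  outer loop
   vertex 1.5 0.2 0.3
   vertex 0.2 2.2 1.3
   vertex 2.5 3.5 2.3
  endloop
 endfacet
 facet normal 0.541 0.310 -0.782
  outer loop
   vertex 1.5 0.2 0.3
   vertex 2.5 3.5 2.3
   vertex 3.5 1.0 2.0
  endloop
 endfacet
 facet normal -0.808 -0.579 0.108
  outer loop
   vertex 1.5 0.2 0.3
   vertex 2.0 0.1 3.5
   vertex 0.2 2.2 1.3
  endloop
 endfacet
 facet normal -0.518 0.851 0.086
  outer loop
   vertex 0.4 2.2 2.5
   vertex 2.5 3.5 2.3
   vertex 0.2 2.2 1.3
  endloop
 endfacet
 facet normal -0.818 -0.558 0.136
  outer loop
   vertex 0.4 2.2 2.5
   vertex 0.2 2.2 1.3
   vertex 2.0 0.1 3.5
  endloop
 endfacet
 facet normal 0.804 0.257 0.535
  outer loop
   vertex 2.6 0.9 3.4
   vertex 3.5 1.0 2.0
   vertex 2.5 3.5 2.3
  endloop
 endfacet
 facet normal 0.743 -0.502 0.442
  outer loop
   vertex 2.6 0.9 3.4
   vertex 2.0 0.1 3.5
   vertex 3.5 1.0 2.0
  endloop
 endfacet
 facet normal 0.445 -0.891 -0.089
  outer loop
   vertex 2.2 0.3 2.5
   vertex 3.5 1.0 2.0
   vertex 2.0 0.1 3.5
  endloop
 endfacet
 facet normal 0.442 -0.892 -0.100
  outer loop
   vertex 2.2 0.3 2.5
   vertex 1.5 0.2 0.3
   vertex 3.5 1.0 2.0
  endloop
 endfacet
 facet normal 0.426 -0.900 -0.095
  outer loop
   vertex 2.2 0.3 2.5
   vertex 2.0 0.1 3.5
   vertex 1.5 0.2 0.3
  endloop
 endfacet
 facet normal -0.819 -0.557 0.139
  outer loop
   vertex 1.2 1.2 3.2
   vertex 0.4 2.2 2.5
   vertex 2.0 0.1 3.5
  endloop
 endfacet
 facet normal -0.098 0.195 0.976
  outer loop
   vertex 1.2 1.2 3.2
   vertex 2.0 0.1 3.5
   vertex 2.6 0.9 3.4
  endloop
 endfacet
 facet normal -0.197 0.452 0.870
  outer loop
   vertex 1.2 1.2 3.2
   vertex 2.5 3.5 2.3
   vertex 0.4 2.2 2.5
  endloop
 endfacet
 facet normal -0.048 0.388 0.921
  outer loop
   vertex 1.2 1.2 3.2
   vertex 2.6 0.9 3.4
   vertex 2.5 3.5 2.3
  endloop
 endfacet
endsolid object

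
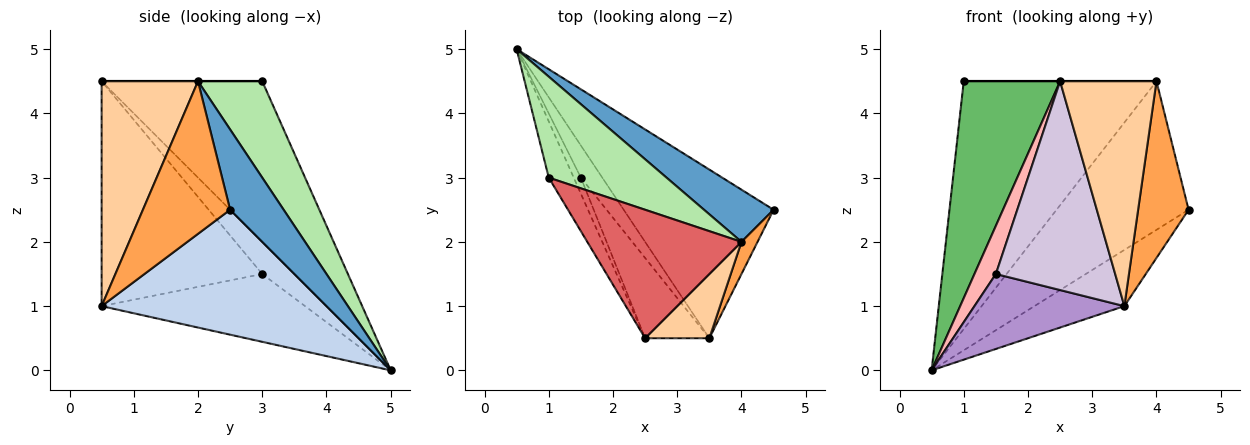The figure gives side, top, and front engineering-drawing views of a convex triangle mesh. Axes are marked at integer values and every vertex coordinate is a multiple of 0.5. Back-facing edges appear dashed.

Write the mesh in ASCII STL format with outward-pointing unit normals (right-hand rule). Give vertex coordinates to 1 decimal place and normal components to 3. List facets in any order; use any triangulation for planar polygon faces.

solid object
 facet normal 0.357 0.881 0.310
  outer loop
   vertex 4.0 2.0 4.5
   vertex 4.5 2.5 2.5
   vertex 0.5 5.0 0.0
  endloop
 endfacet
 facet normal 0.620 0.248 -0.744
  outer loop
   vertex 3.5 0.5 1.0
   vertex 0.5 5.0 0.0
   vertex 4.5 2.5 2.5
  endloop
 endfacet
 facet normal 0.862 -0.499 0.091
  outer loop
   vertex 3.5 0.5 1.0
   vertex 4.5 2.5 2.5
   vertex 4.0 2.0 4.5
  endloop
 endfacet
 facet normal 0.693 -0.693 0.198
  outer loop
   vertex 3.5 0.5 1.0
   vertex 4.0 2.0 4.5
   vertex 2.5 0.5 4.5
  endloop
 endfacet
 facet normal -0.850 -0.510 -0.132
  outer loop
   vertex 1.0 3.0 4.5
   vertex 0.5 5.0 0.0
   vertex 2.5 0.5 4.5
  endloop
 endfacet
 facet normal 0.295 0.885 0.361
  outer loop
   vertex 1.0 3.0 4.5
   vertex 4.0 2.0 4.5
   vertex 0.5 5.0 0.0
  endloop
 endfacet
 facet normal 0.000 0.000 1.000
  outer loop
   vertex 1.0 3.0 4.5
   vertex 2.5 0.5 4.5
   vertex 4.0 2.0 4.5
  endloop
 endfacet
 facet normal -0.818 -0.545 -0.182
  outer loop
   vertex 1.5 3.0 1.5
   vertex 2.5 0.5 4.5
   vertex 0.5 5.0 0.0
  endloop
 endfacet
 facet normal -0.780 -0.575 -0.246
  outer loop
   vertex 1.5 3.0 1.5
   vertex 0.5 5.0 0.0
   vertex 3.5 0.5 1.0
  endloop
 endfacet
 facet normal -0.782 -0.581 -0.224
  outer loop
   vertex 1.5 3.0 1.5
   vertex 3.5 0.5 1.0
   vertex 2.5 0.5 4.5
  endloop
 endfacet
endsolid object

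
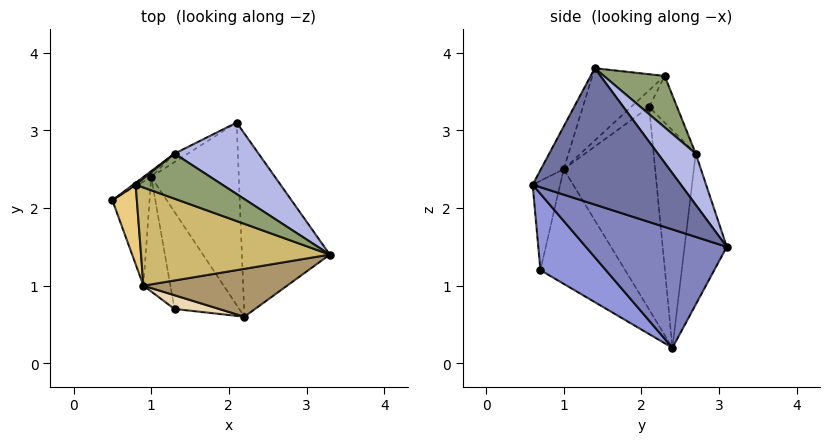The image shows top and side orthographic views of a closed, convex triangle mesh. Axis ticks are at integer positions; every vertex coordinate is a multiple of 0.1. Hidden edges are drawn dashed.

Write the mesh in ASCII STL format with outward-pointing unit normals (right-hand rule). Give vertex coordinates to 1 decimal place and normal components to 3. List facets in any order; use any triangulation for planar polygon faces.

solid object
 facet normal 0.832 -0.138 -0.537
  outer loop
   vertex 2.2 0.6 2.3
   vertex 2.1 3.1 1.5
   vertex 3.3 1.4 3.8
  endloop
 endfacet
 facet normal 0.794 -0.156 -0.588
  outer loop
   vertex 1.0 2.4 0.2
   vertex 2.1 3.1 1.5
   vertex 2.2 0.6 2.3
  endloop
 endfacet
 facet normal 0.741 -0.239 -0.628
  outer loop
   vertex 1.3 0.7 1.2
   vertex 1.0 2.4 0.2
   vertex 2.2 0.6 2.3
  endloop
 endfacet
 facet normal 0.285 0.836 0.469
  outer loop
   vertex 1.3 2.7 2.7
   vertex 3.3 1.4 3.8
   vertex 2.1 3.1 1.5
  endloop
 endfacet
 facet normal 0.281 0.834 0.474
  outer loop
   vertex 1.3 2.7 2.7
   vertex 0.8 2.3 3.7
   vertex 3.3 1.4 3.8
  endloop
 endfacet
 facet normal -0.499 0.866 -0.044
  outer loop
   vertex 1.3 2.7 2.7
   vertex 2.1 3.1 1.5
   vertex 1.0 2.4 0.2
  endloop
 endfacet
 facet normal -0.610 0.792 -0.022
  outer loop
   vertex 1.3 2.7 2.7
   vertex 1.0 2.4 0.2
   vertex 0.5 2.1 3.3
  endloop
 endfacet
 facet normal -0.584 0.811 0.032
  outer loop
   vertex 1.3 2.7 2.7
   vertex 0.5 2.1 3.3
   vertex 0.8 2.3 3.7
  endloop
 endfacet
 facet normal -0.165 -0.815 0.556
  outer loop
   vertex 0.9 1.0 2.5
   vertex 2.2 0.6 2.3
   vertex 3.3 1.4 3.8
  endloop
 endfacet
 facet normal -0.267 -0.665 0.698
  outer loop
   vertex 0.9 1.0 2.5
   vertex 3.3 1.4 3.8
   vertex 0.8 2.3 3.7
  endloop
 endfacet
 facet normal -0.439 -0.627 0.643
  outer loop
   vertex 0.9 1.0 2.5
   vertex 0.8 2.3 3.7
   vertex 0.5 2.1 3.3
  endloop
 endfacet
 facet normal -0.272 -0.953 0.136
  outer loop
   vertex 0.9 1.0 2.5
   vertex 1.3 0.7 1.2
   vertex 2.2 0.6 2.3
  endloop
 endfacet
 facet normal -0.959 -0.221 -0.176
  outer loop
   vertex 0.9 1.0 2.5
   vertex 0.5 2.1 3.3
   vertex 1.0 2.4 0.2
  endloop
 endfacet
 facet normal -0.931 -0.293 -0.219
  outer loop
   vertex 0.9 1.0 2.5
   vertex 1.0 2.4 0.2
   vertex 1.3 0.7 1.2
  endloop
 endfacet
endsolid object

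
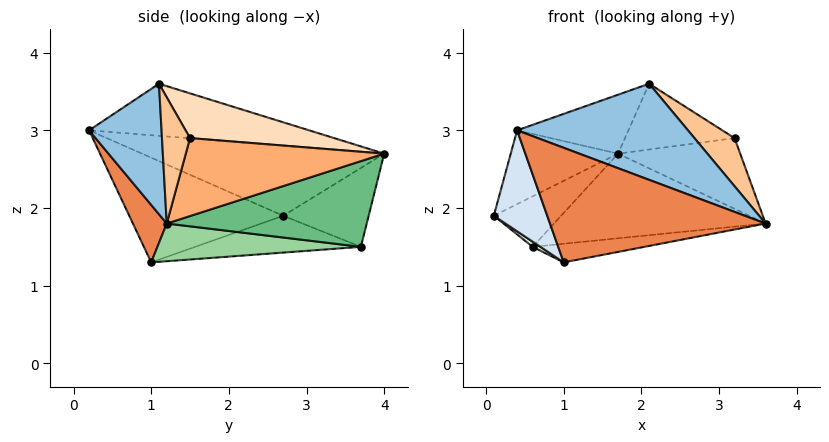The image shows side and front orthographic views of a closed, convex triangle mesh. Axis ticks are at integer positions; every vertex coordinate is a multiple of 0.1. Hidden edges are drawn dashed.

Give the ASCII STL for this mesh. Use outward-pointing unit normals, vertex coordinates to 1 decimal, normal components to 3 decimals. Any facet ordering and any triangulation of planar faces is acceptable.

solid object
 facet normal -0.594 0.263 0.760
  outer loop
   vertex 1.7 4.0 2.7
   vertex 0.1 2.7 1.9
   vertex 0.4 0.2 3.0
  endloop
 endfacet
 facet normal 0.377 -0.888 0.265
  outer loop
   vertex 2.1 1.1 3.6
   vertex 0.4 0.2 3.0
   vertex 3.6 1.2 1.8
  endloop
 endfacet
 facet normal -0.424 0.215 0.880
  outer loop
   vertex 2.1 1.1 3.6
   vertex 1.7 4.0 2.7
   vertex 0.4 0.2 3.0
  endloop
 endfacet
 facet normal -0.849 -0.295 -0.438
  outer loop
   vertex 1.0 1.0 1.3
   vertex 0.4 0.2 3.0
   vertex 0.1 2.7 1.9
  endloop
 endfacet
 facet normal 0.143 -0.914 -0.380
  outer loop
   vertex 1.0 1.0 1.3
   vertex 3.6 1.2 1.8
   vertex 0.4 0.2 3.0
  endloop
 endfacet
 facet normal 0.840 0.517 0.164
  outer loop
   vertex 3.2 1.5 2.9
   vertex 3.6 1.2 1.8
   vertex 1.7 4.0 2.7
  endloop
 endfacet
 facet normal 0.526 -0.752 0.396
  outer loop
   vertex 3.2 1.5 2.9
   vertex 2.1 1.1 3.6
   vertex 3.6 1.2 1.8
  endloop
 endfacet
 facet normal 0.422 0.321 0.848
  outer loop
   vertex 3.2 1.5 2.9
   vertex 1.7 4.0 2.7
   vertex 2.1 1.1 3.6
  endloop
 endfacet
 facet normal 0.533 0.564 -0.630
  outer loop
   vertex 0.6 3.7 1.5
   vertex 1.7 4.0 2.7
   vertex 3.6 1.2 1.8
  endloop
 endfacet
 facet normal 0.181 0.099 -0.979
  outer loop
   vertex 0.6 3.7 1.5
   vertex 3.6 1.2 1.8
   vertex 1.0 1.0 1.3
  endloop
 endfacet
 facet normal -0.684 0.539 0.492
  outer loop
   vertex 0.6 3.7 1.5
   vertex 0.1 2.7 1.9
   vertex 1.7 4.0 2.7
  endloop
 endfacet
 facet normal -0.590 -0.028 -0.807
  outer loop
   vertex 0.6 3.7 1.5
   vertex 1.0 1.0 1.3
   vertex 0.1 2.7 1.9
  endloop
 endfacet
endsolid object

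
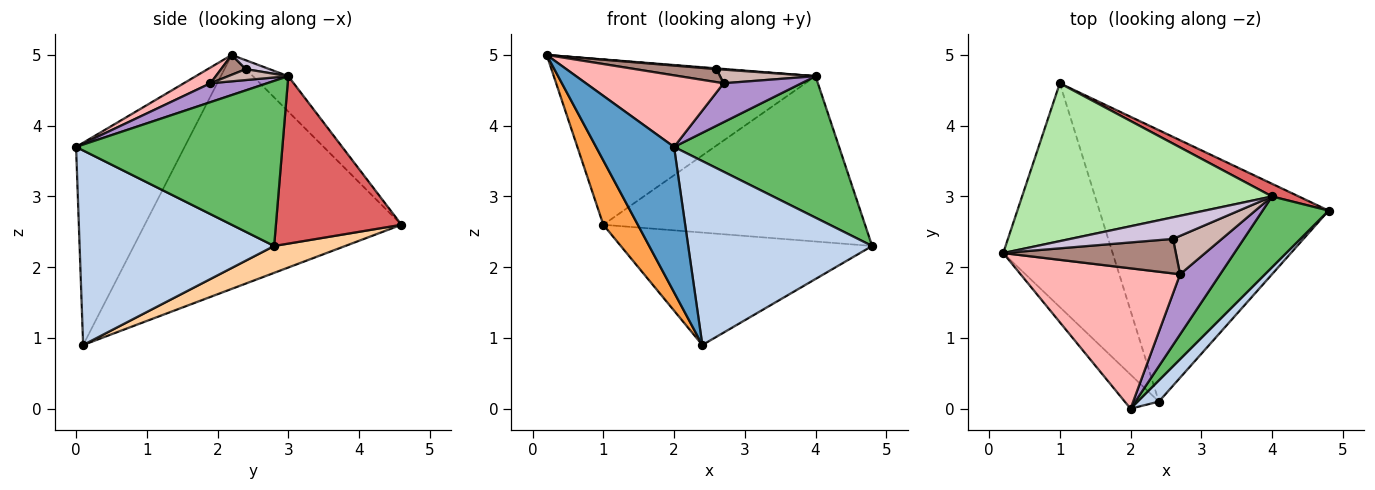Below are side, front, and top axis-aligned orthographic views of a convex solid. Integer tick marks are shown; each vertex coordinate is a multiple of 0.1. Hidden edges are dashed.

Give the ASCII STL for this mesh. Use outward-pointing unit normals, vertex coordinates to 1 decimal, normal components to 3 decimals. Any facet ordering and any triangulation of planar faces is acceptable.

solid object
 facet normal -0.805 -0.578 -0.136
  outer loop
   vertex 2.4 0.1 0.9
   vertex 2.0 0.0 3.7
   vertex 0.2 2.2 5.0
  endloop
 endfacet
 facet normal 0.724 -0.685 0.079
  outer loop
   vertex 2.4 0.1 0.9
   vertex 4.8 2.8 2.3
   vertex 2.0 0.0 3.7
  endloop
 endfacet
 facet normal -0.899 -0.121 -0.421
  outer loop
   vertex 1.0 4.6 2.6
   vertex 2.4 0.1 0.9
   vertex 0.2 2.2 5.0
  endloop
 endfacet
 facet normal 0.108 0.380 -0.918
  outer loop
   vertex 1.0 4.6 2.6
   vertex 4.8 2.8 2.3
   vertex 2.4 0.1 0.9
  endloop
 endfacet
 facet normal 0.745 -0.596 0.298
  outer loop
   vertex 4.0 3.0 4.7
   vertex 2.0 0.0 3.7
   vertex 4.8 2.8 2.3
  endloop
 endfacet
 facet normal -0.097 0.720 0.687
  outer loop
   vertex 4.0 3.0 4.7
   vertex 1.0 4.6 2.6
   vertex 0.2 2.2 5.0
  endloop
 endfacet
 facet normal 0.432 0.899 0.069
  outer loop
   vertex 4.0 3.0 4.7
   vertex 4.8 2.8 2.3
   vertex 1.0 4.6 2.6
  endloop
 endfacet
 facet normal 0.088 -0.453 0.887
  outer loop
   vertex 2.7 1.9 4.6
   vertex 0.2 2.2 5.0
   vertex 2.0 0.0 3.7
  endloop
 endfacet
 facet normal 0.367 -0.505 0.781
  outer loop
   vertex 2.7 1.9 4.6
   vertex 2.0 0.0 3.7
   vertex 4.0 3.0 4.7
  endloop
 endfacet
 facet normal 0.086 -0.034 0.996
  outer loop
   vertex 2.6 2.4 4.8
   vertex 4.0 3.0 4.7
   vertex 0.2 2.2 5.0
  endloop
 endfacet
 facet normal 0.107 -0.351 0.930
  outer loop
   vertex 2.6 2.4 4.8
   vertex 0.2 2.2 5.0
   vertex 2.7 1.9 4.6
  endloop
 endfacet
 facet normal 0.206 -0.328 0.922
  outer loop
   vertex 2.6 2.4 4.8
   vertex 2.7 1.9 4.6
   vertex 4.0 3.0 4.7
  endloop
 endfacet
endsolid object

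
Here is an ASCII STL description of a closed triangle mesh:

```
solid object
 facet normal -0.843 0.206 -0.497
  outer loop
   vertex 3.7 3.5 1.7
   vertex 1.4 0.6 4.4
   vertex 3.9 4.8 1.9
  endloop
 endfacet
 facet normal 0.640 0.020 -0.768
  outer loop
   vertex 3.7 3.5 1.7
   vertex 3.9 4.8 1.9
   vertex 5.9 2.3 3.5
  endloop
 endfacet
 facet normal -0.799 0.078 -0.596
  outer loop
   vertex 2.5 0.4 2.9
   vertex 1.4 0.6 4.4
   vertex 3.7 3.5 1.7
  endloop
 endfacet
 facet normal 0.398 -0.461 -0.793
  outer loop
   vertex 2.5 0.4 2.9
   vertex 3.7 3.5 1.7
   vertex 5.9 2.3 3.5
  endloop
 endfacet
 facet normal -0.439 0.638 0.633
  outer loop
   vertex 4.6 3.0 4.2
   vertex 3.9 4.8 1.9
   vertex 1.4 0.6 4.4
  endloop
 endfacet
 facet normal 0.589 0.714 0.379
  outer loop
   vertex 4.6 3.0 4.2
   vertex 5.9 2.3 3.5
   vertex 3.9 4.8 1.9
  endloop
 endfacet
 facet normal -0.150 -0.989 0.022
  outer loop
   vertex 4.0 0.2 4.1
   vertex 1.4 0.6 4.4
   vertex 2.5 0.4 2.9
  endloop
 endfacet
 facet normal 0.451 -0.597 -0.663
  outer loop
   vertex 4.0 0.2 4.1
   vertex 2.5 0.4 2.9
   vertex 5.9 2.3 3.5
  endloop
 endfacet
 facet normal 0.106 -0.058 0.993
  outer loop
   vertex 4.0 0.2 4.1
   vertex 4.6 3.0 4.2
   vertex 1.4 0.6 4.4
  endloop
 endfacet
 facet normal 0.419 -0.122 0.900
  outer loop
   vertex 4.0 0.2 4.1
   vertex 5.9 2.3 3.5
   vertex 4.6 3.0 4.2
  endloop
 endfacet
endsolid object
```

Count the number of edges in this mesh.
15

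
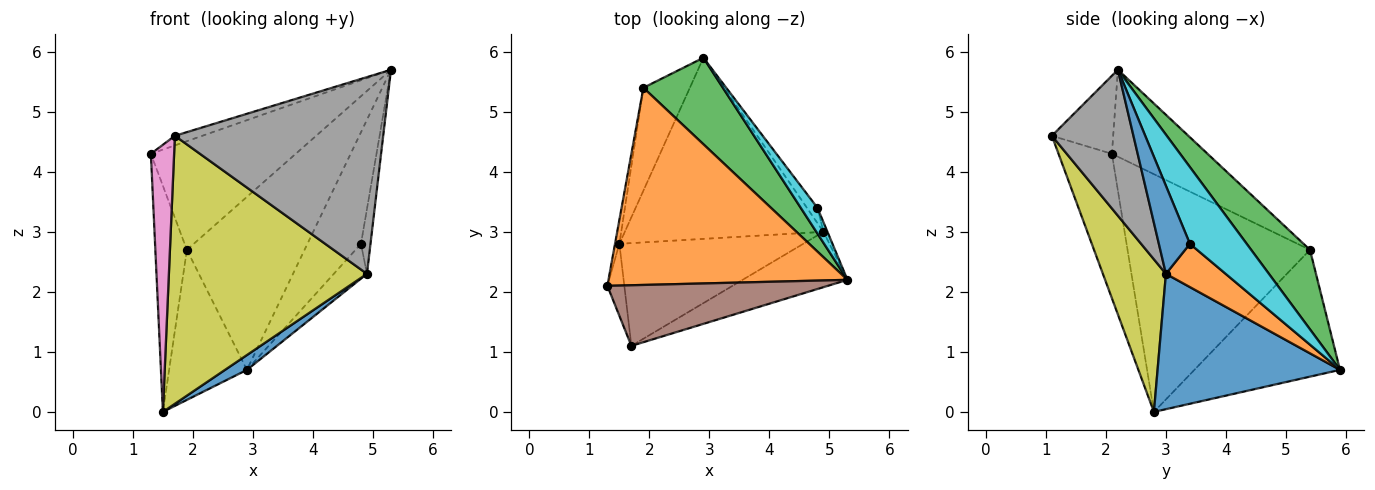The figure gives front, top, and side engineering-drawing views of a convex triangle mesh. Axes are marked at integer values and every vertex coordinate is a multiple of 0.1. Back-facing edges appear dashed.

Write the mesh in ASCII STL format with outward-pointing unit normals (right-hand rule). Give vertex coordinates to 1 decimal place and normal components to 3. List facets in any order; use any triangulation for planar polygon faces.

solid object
 facet normal 0.562 -0.068 -0.825
  outer loop
   vertex 4.9 3.0 2.3
   vertex 1.5 2.8 0.0
   vertex 2.9 5.9 0.7
  endloop
 endfacet
 facet normal -0.304 0.460 0.835
  outer loop
   vertex 1.9 5.4 2.7
   vertex 1.3 2.1 4.3
   vertex 5.3 2.2 5.7
  endloop
 endfacet
 facet normal 0.408 0.816 0.408
  outer loop
   vertex 1.9 5.4 2.7
   vertex 5.3 2.2 5.7
   vertex 2.9 5.9 0.7
  endloop
 endfacet
 facet normal -0.985 0.170 -0.018
  outer loop
   vertex 1.9 5.4 2.7
   vertex 1.5 2.8 0.0
   vertex 1.3 2.1 4.3
  endloop
 endfacet
 facet normal -0.839 0.448 -0.308
  outer loop
   vertex 1.9 5.4 2.7
   vertex 2.9 5.9 0.7
   vertex 1.5 2.8 0.0
  endloop
 endfacet
 facet normal -0.330 0.148 0.932
  outer loop
   vertex 1.7 1.1 4.6
   vertex 5.3 2.2 5.7
   vertex 1.3 2.1 4.3
  endloop
 endfacet
 facet normal -0.912 -0.397 -0.107
  outer loop
   vertex 1.7 1.1 4.6
   vertex 1.3 2.1 4.3
   vertex 1.5 2.8 0.0
  endloop
 endfacet
 facet normal 0.353 -0.901 -0.253
  outer loop
   vertex 1.7 1.1 4.6
   vertex 4.9 3.0 2.3
   vertex 5.3 2.2 5.7
  endloop
 endfacet
 facet normal 0.285 -0.895 -0.343
  outer loop
   vertex 1.7 1.1 4.6
   vertex 1.5 2.8 0.0
   vertex 4.9 3.0 2.3
  endloop
 endfacet
 facet normal 0.719 0.678 0.156
  outer loop
   vertex 4.8 3.4 2.8
   vertex 2.9 5.9 0.7
   vertex 5.3 2.2 5.7
  endloop
 endfacet
 facet normal 0.955 0.293 -0.043
  outer loop
   vertex 4.8 3.4 2.8
   vertex 5.3 2.2 5.7
   vertex 4.9 3.0 2.3
  endloop
 endfacet
 facet normal 0.855 0.475 -0.209
  outer loop
   vertex 4.8 3.4 2.8
   vertex 4.9 3.0 2.3
   vertex 2.9 5.9 0.7
  endloop
 endfacet
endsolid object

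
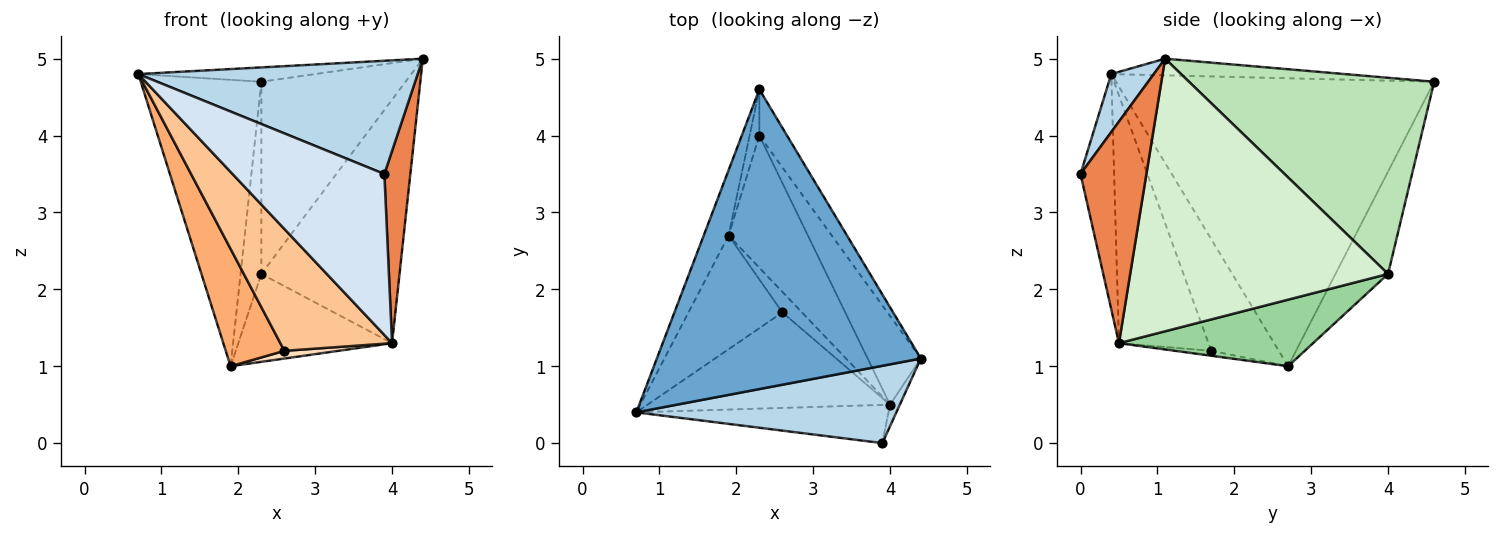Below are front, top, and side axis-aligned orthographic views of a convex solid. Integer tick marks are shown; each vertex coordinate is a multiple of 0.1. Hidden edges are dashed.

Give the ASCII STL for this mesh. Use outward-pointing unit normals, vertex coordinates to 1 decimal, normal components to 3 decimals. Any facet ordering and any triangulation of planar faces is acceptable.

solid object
 facet normal -0.063 0.048 0.997
  outer loop
   vertex 2.3 4.6 4.7
   vertex 0.7 0.4 4.8
   vertex 4.4 1.1 5.0
  endloop
 endfacet
 facet normal -0.932 0.353 -0.081
  outer loop
   vertex 1.9 2.7 1.0
   vertex 0.7 0.4 4.8
   vertex 2.3 4.6 4.7
  endloop
 endfacet
 facet normal 0.125 -0.819 0.559
  outer loop
   vertex 3.9 0.0 3.5
   vertex 4.4 1.1 5.0
   vertex 0.7 0.4 4.8
  endloop
 endfacet
 facet normal -0.211 -0.951 -0.226
  outer loop
   vertex 3.9 0.0 3.5
   vertex 0.7 0.4 4.8
   vertex 4.0 0.5 1.3
  endloop
 endfacet
 facet normal 0.930 -0.367 -0.041
  outer loop
   vertex 3.9 0.0 3.5
   vertex 4.0 0.5 1.3
   vertex 4.4 1.1 5.0
  endloop
 endfacet
 facet normal -0.637 -0.553 -0.536
  outer loop
   vertex 2.6 1.7 1.2
   vertex 0.7 0.4 4.8
   vertex 1.9 2.7 1.0
  endloop
 endfacet
 facet normal -0.533 -0.666 -0.522
  outer loop
   vertex 2.6 1.7 1.2
   vertex 4.0 0.5 1.3
   vertex 0.7 0.4 4.8
  endloop
 endfacet
 facet normal -0.228 -0.342 -0.912
  outer loop
   vertex 2.6 1.7 1.2
   vertex 1.9 2.7 1.0
   vertex 4.0 0.5 1.3
  endloop
 endfacet
 facet normal -0.926 0.366 -0.088
  outer loop
   vertex 2.3 4.0 2.2
   vertex 1.9 2.7 1.0
   vertex 2.3 4.6 4.7
  endloop
 endfacet
 facet normal 0.573 0.454 -0.683
  outer loop
   vertex 2.3 4.0 2.2
   vertex 4.0 0.5 1.3
   vertex 1.9 2.7 1.0
  endloop
 endfacet
 facet normal 0.856 0.503 -0.121
  outer loop
   vertex 2.3 4.0 2.2
   vertex 2.3 4.6 4.7
   vertex 4.4 1.1 5.0
  endloop
 endfacet
 facet normal 0.869 0.465 -0.169
  outer loop
   vertex 2.3 4.0 2.2
   vertex 4.4 1.1 5.0
   vertex 4.0 0.5 1.3
  endloop
 endfacet
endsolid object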